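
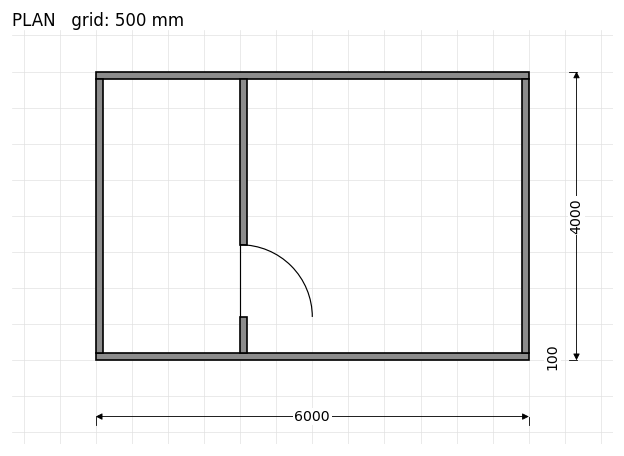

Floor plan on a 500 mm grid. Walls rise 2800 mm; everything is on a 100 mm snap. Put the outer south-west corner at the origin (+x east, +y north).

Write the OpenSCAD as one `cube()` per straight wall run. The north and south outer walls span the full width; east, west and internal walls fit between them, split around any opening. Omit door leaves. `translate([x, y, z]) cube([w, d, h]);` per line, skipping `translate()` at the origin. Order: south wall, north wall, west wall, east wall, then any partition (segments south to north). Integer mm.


cube([6000, 100, 2800]);
translate([0, 3900, 0]) cube([6000, 100, 2800]);
translate([0, 100, 0]) cube([100, 3800, 2800]);
translate([5900, 100, 0]) cube([100, 3800, 2800]);
translate([2000, 100, 0]) cube([100, 500, 2800]);
translate([2000, 1600, 0]) cube([100, 2300, 2800]);


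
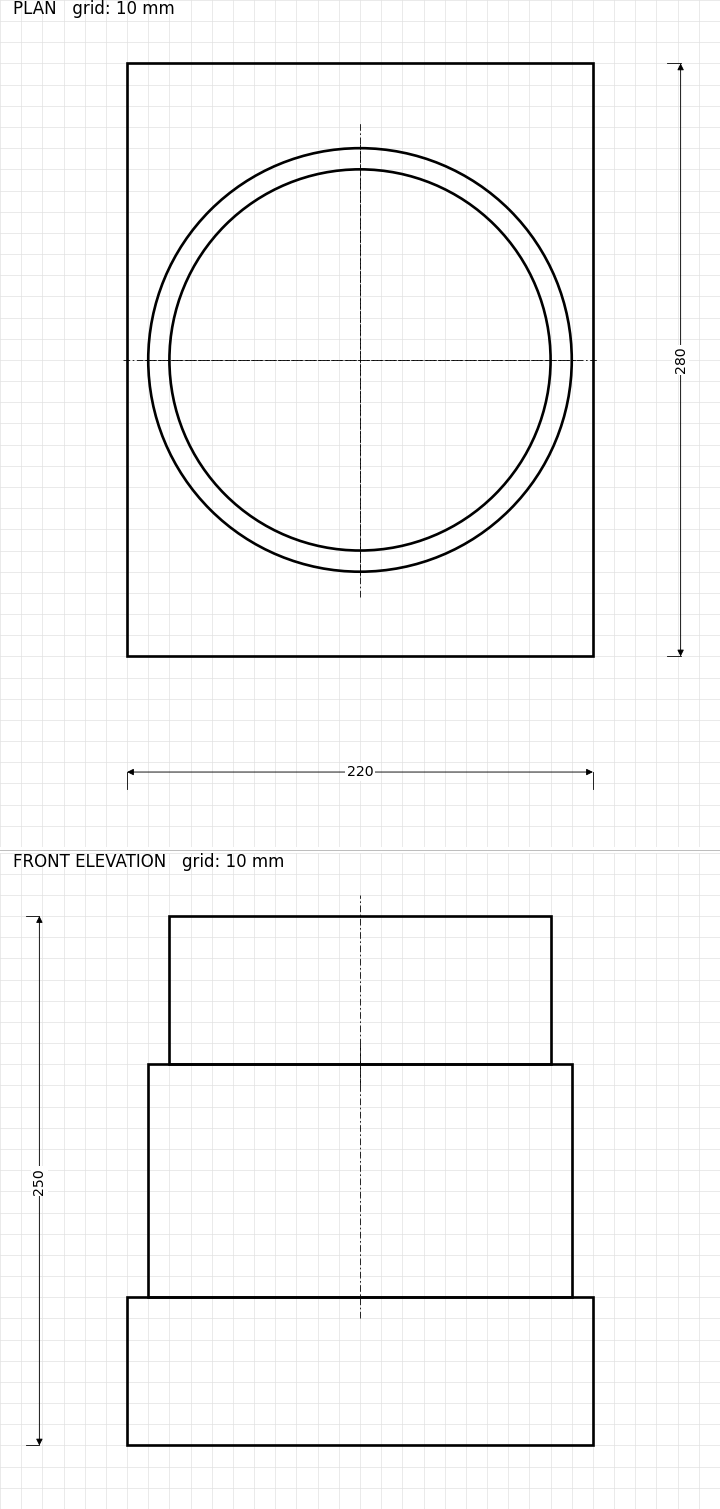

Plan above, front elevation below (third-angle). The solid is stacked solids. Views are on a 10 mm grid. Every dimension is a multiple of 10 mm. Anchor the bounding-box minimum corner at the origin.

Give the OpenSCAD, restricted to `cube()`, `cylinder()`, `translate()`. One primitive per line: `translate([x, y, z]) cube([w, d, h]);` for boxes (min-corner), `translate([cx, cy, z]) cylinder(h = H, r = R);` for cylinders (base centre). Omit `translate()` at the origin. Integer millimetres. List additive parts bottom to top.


cube([220, 280, 70]);
translate([110, 140, 70]) cylinder(h = 110, r = 100);
translate([110, 140, 180]) cylinder(h = 70, r = 90);


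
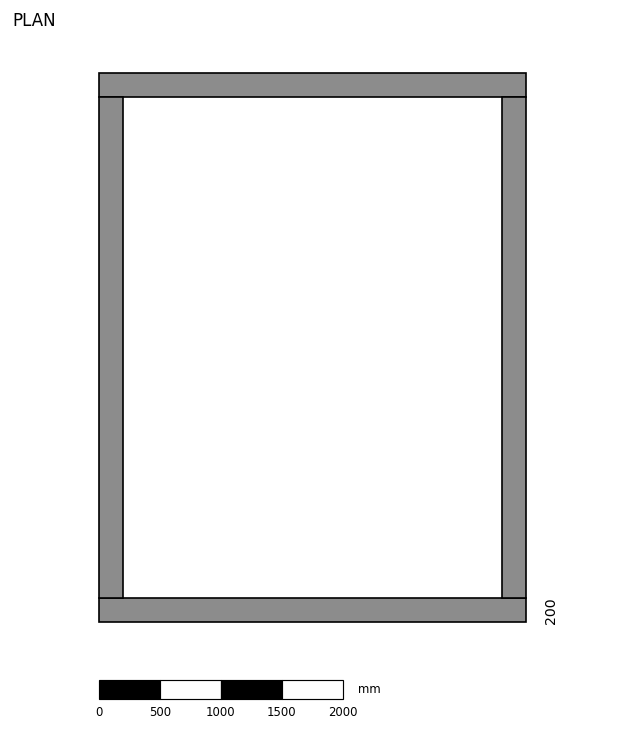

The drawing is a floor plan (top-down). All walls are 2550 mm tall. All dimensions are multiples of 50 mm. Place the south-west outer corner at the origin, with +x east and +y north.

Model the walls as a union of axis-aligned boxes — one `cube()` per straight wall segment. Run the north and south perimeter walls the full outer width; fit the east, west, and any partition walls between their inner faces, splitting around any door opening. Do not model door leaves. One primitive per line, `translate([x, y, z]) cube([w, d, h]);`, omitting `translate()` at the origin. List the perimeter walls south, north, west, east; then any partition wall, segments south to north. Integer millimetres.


cube([3500, 200, 2550]);
translate([0, 4300, 0]) cube([3500, 200, 2550]);
translate([0, 200, 0]) cube([200, 4100, 2550]);
translate([3300, 200, 0]) cube([200, 4100, 2550]);


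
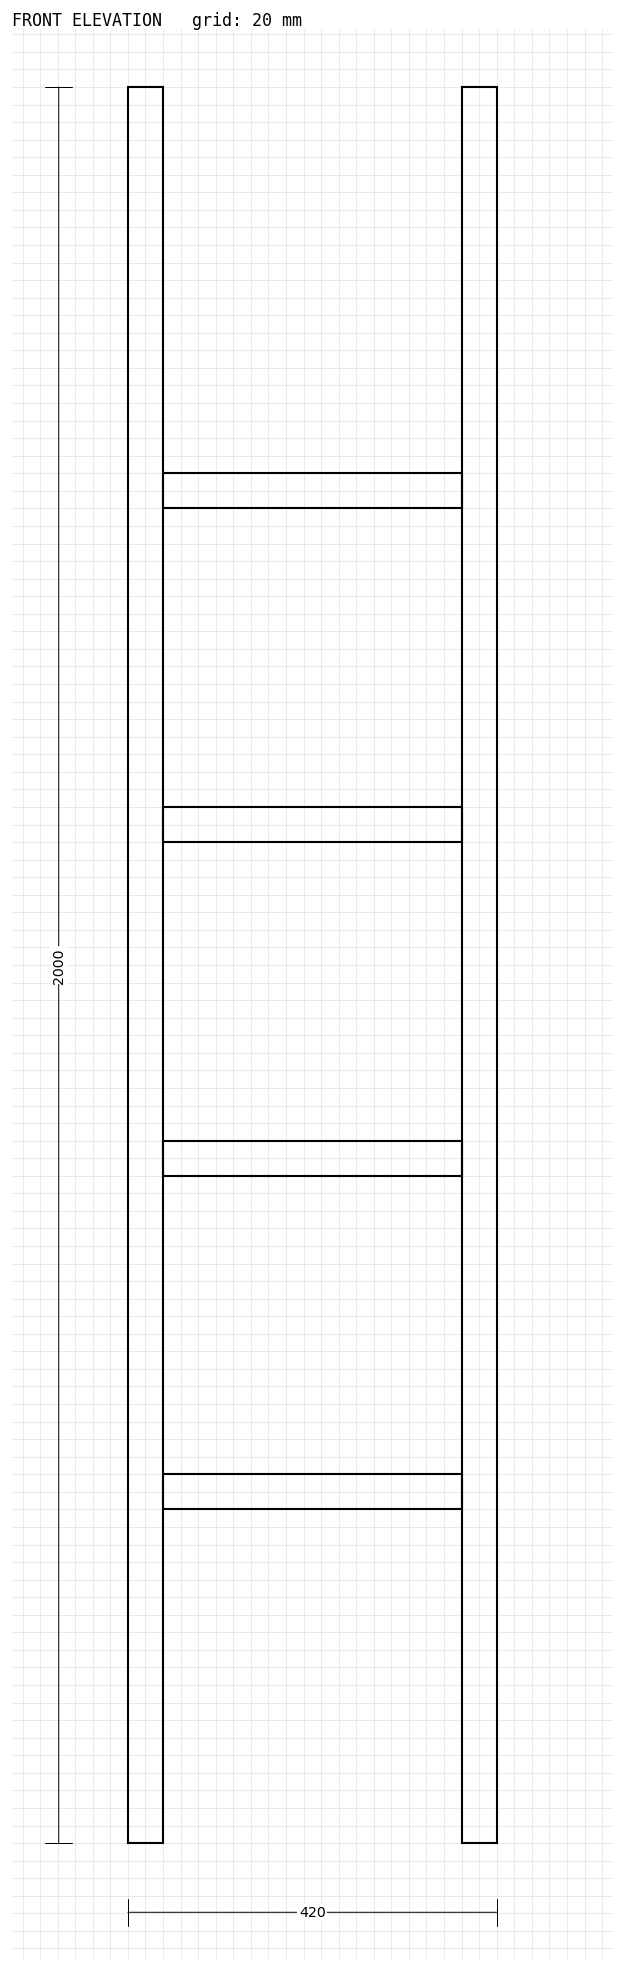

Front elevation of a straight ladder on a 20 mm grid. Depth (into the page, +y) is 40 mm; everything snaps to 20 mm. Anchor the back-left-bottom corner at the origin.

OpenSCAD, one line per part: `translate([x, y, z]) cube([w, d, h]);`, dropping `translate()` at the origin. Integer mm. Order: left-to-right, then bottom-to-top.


cube([40, 40, 2000]);
translate([40, 0, 380]) cube([340, 40, 40]);
translate([40, 0, 760]) cube([340, 40, 40]);
translate([40, 0, 1140]) cube([340, 40, 40]);
translate([40, 0, 1520]) cube([340, 40, 40]);
translate([380, 0, 0]) cube([40, 40, 2000]);


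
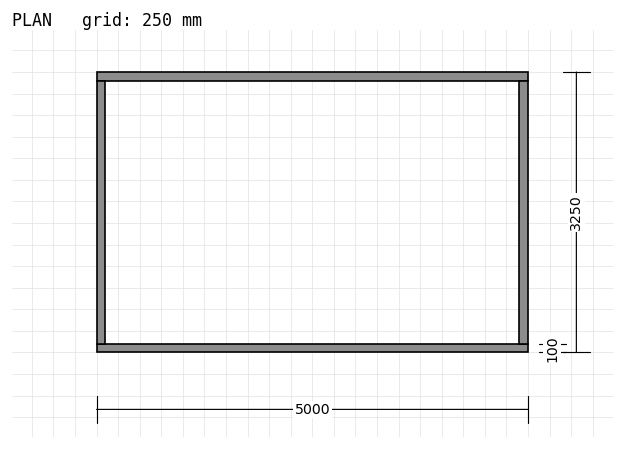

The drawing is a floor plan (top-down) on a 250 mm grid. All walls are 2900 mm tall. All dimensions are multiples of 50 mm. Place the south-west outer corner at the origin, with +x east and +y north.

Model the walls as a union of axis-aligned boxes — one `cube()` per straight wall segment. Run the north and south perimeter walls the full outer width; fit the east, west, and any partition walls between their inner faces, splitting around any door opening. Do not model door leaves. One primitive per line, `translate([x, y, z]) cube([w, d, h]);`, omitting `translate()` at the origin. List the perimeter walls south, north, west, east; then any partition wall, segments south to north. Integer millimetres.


cube([5000, 100, 2900]);
translate([0, 3150, 0]) cube([5000, 100, 2900]);
translate([0, 100, 0]) cube([100, 3050, 2900]);
translate([4900, 100, 0]) cube([100, 3050, 2900]);


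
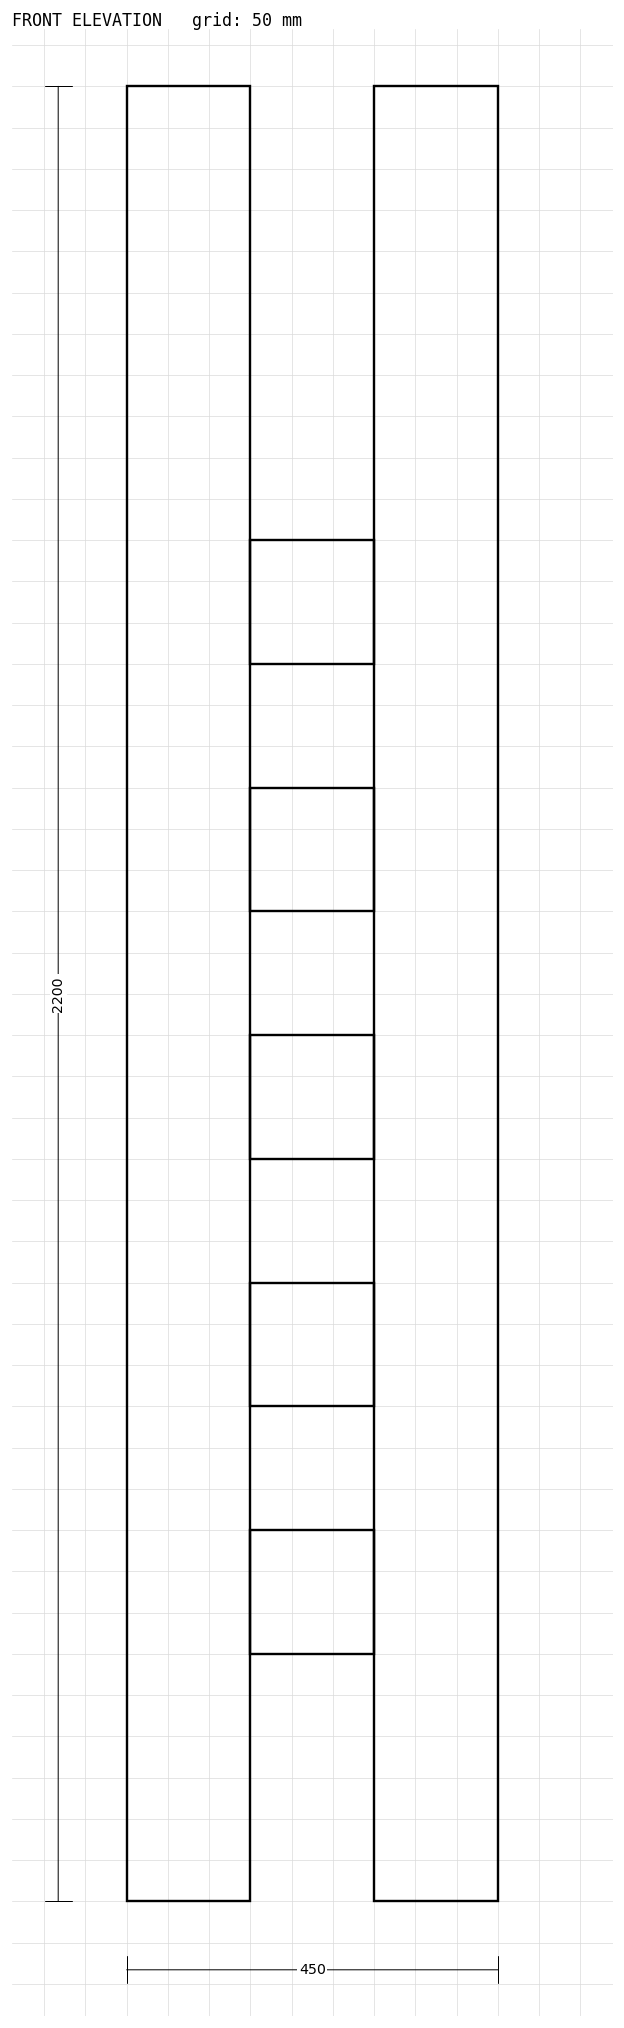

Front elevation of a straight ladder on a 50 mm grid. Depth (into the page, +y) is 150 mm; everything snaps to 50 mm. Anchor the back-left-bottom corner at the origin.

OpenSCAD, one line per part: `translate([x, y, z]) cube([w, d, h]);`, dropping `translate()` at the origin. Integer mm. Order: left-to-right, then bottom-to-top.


cube([150, 150, 2200]);
translate([150, 0, 300]) cube([150, 150, 150]);
translate([150, 0, 600]) cube([150, 150, 150]);
translate([150, 0, 900]) cube([150, 150, 150]);
translate([150, 0, 1200]) cube([150, 150, 150]);
translate([150, 0, 1500]) cube([150, 150, 150]);
translate([300, 0, 0]) cube([150, 150, 2200]);


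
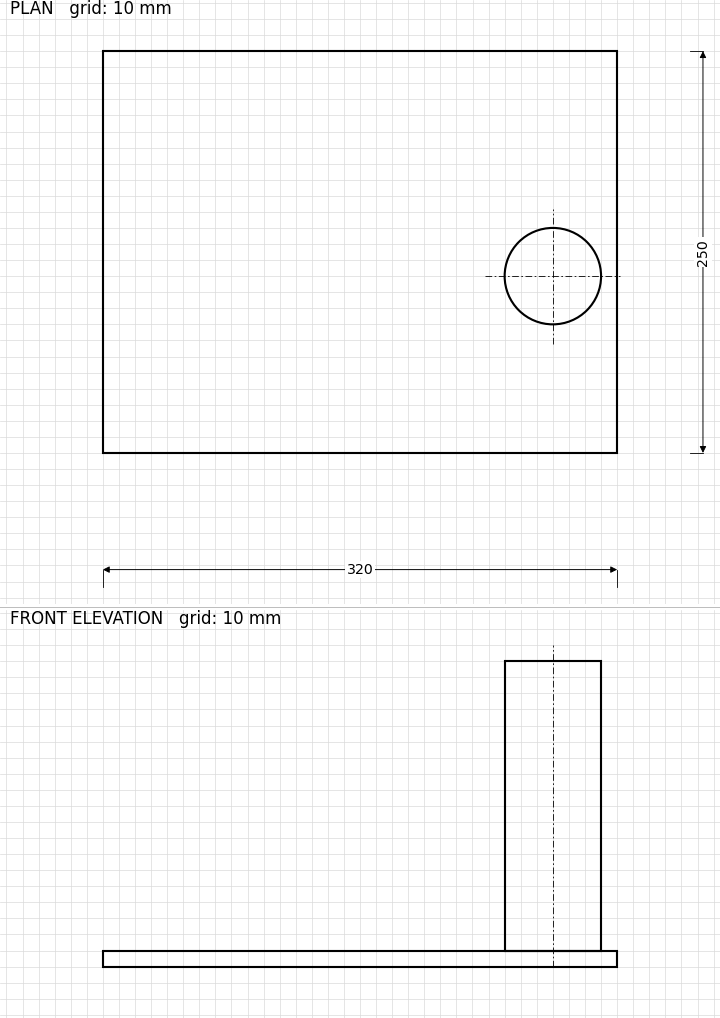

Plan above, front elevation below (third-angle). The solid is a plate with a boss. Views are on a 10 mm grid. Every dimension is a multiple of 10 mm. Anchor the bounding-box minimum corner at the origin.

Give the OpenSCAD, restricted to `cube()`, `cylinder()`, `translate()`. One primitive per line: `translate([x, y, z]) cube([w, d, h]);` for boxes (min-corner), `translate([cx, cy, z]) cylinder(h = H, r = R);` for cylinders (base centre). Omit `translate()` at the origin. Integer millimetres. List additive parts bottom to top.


cube([320, 250, 10]);
translate([280, 110, 10]) cylinder(h = 180, r = 30);


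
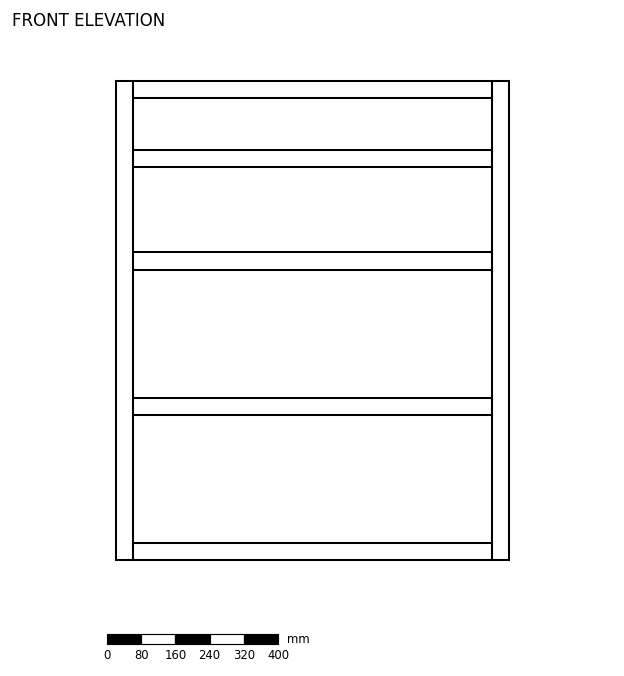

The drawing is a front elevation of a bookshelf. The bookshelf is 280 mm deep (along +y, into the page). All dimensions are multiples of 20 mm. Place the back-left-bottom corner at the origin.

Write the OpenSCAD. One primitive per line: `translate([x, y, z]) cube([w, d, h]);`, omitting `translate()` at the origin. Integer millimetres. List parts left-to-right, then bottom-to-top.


cube([40, 280, 1120]);
translate([40, 0, 0]) cube([840, 280, 40]);
translate([40, 0, 340]) cube([840, 280, 40]);
translate([40, 0, 680]) cube([840, 280, 40]);
translate([40, 0, 920]) cube([840, 280, 40]);
translate([40, 0, 1080]) cube([840, 280, 40]);
translate([880, 0, 0]) cube([40, 280, 1120]);


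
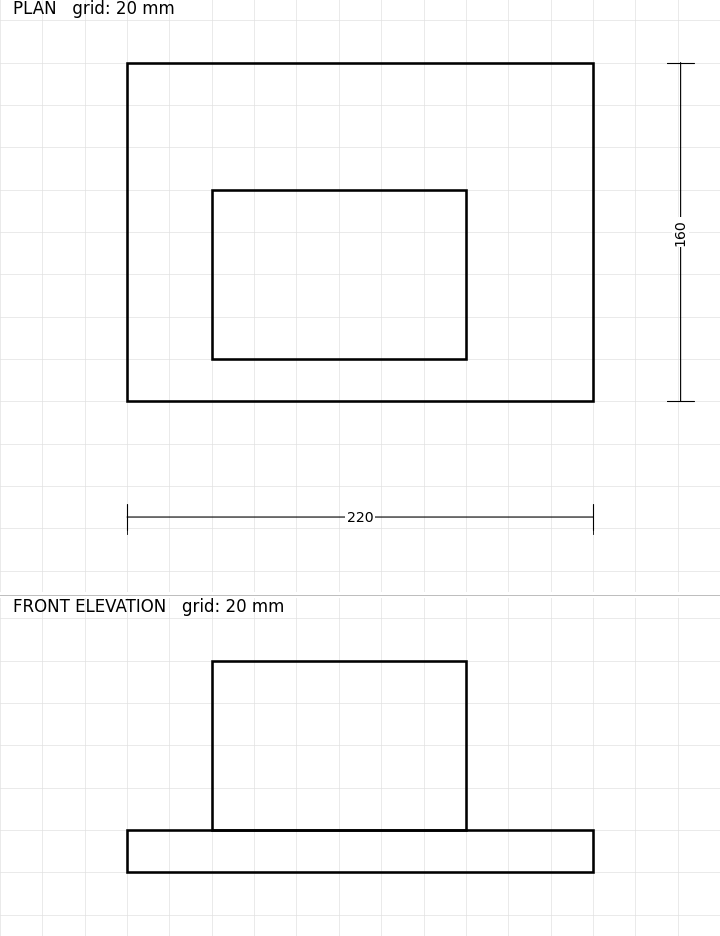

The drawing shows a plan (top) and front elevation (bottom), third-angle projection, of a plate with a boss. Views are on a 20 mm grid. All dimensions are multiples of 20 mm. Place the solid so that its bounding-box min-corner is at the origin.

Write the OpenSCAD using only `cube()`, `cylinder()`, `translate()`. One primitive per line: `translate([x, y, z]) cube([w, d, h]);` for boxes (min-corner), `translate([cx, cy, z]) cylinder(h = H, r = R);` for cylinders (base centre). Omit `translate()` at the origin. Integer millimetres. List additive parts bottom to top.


cube([220, 160, 20]);
translate([40, 20, 20]) cube([120, 80, 80]);


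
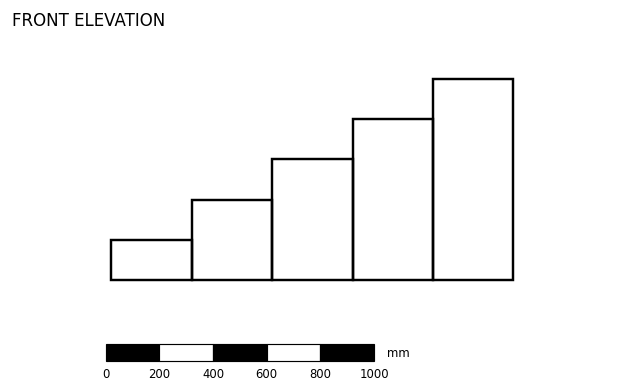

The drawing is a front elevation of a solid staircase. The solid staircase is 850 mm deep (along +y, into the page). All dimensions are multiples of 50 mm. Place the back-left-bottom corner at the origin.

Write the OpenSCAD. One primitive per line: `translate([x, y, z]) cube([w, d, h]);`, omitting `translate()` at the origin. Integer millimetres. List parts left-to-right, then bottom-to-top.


cube([300, 850, 150]);
translate([300, 0, 0]) cube([300, 850, 300]);
translate([600, 0, 0]) cube([300, 850, 450]);
translate([900, 0, 0]) cube([300, 850, 600]);
translate([1200, 0, 0]) cube([300, 850, 750]);


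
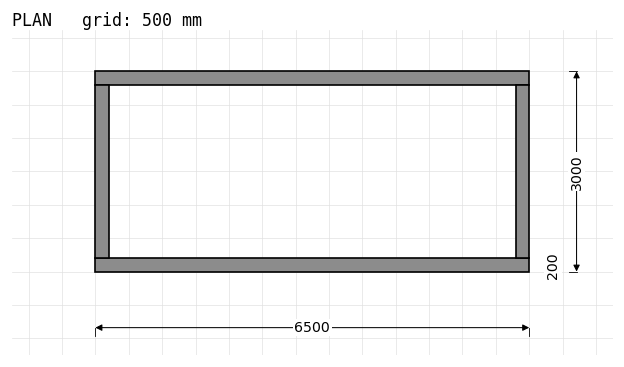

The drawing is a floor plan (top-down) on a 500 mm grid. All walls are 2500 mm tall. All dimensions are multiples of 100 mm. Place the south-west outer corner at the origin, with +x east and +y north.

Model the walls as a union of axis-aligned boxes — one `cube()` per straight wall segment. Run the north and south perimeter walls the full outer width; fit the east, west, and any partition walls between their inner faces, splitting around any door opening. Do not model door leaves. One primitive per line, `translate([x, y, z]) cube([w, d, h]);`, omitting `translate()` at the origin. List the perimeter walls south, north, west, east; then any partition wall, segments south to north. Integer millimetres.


cube([6500, 200, 2500]);
translate([0, 2800, 0]) cube([6500, 200, 2500]);
translate([0, 200, 0]) cube([200, 2600, 2500]);
translate([6300, 200, 0]) cube([200, 2600, 2500]);


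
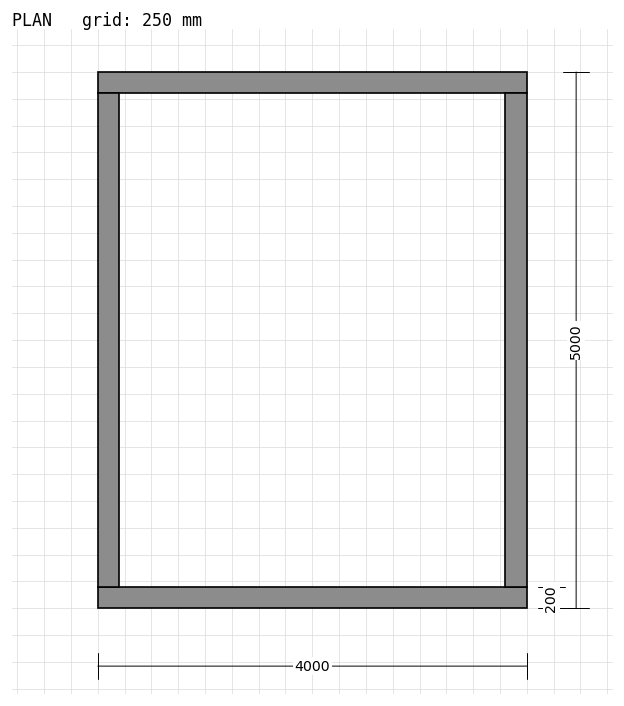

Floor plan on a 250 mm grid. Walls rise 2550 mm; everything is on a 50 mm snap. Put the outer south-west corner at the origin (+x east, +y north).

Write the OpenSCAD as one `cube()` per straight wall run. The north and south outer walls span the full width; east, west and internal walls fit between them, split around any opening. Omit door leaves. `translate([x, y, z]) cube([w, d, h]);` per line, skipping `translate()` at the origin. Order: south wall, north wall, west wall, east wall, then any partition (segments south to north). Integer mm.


cube([4000, 200, 2550]);
translate([0, 4800, 0]) cube([4000, 200, 2550]);
translate([0, 200, 0]) cube([200, 4600, 2550]);
translate([3800, 200, 0]) cube([200, 4600, 2550]);


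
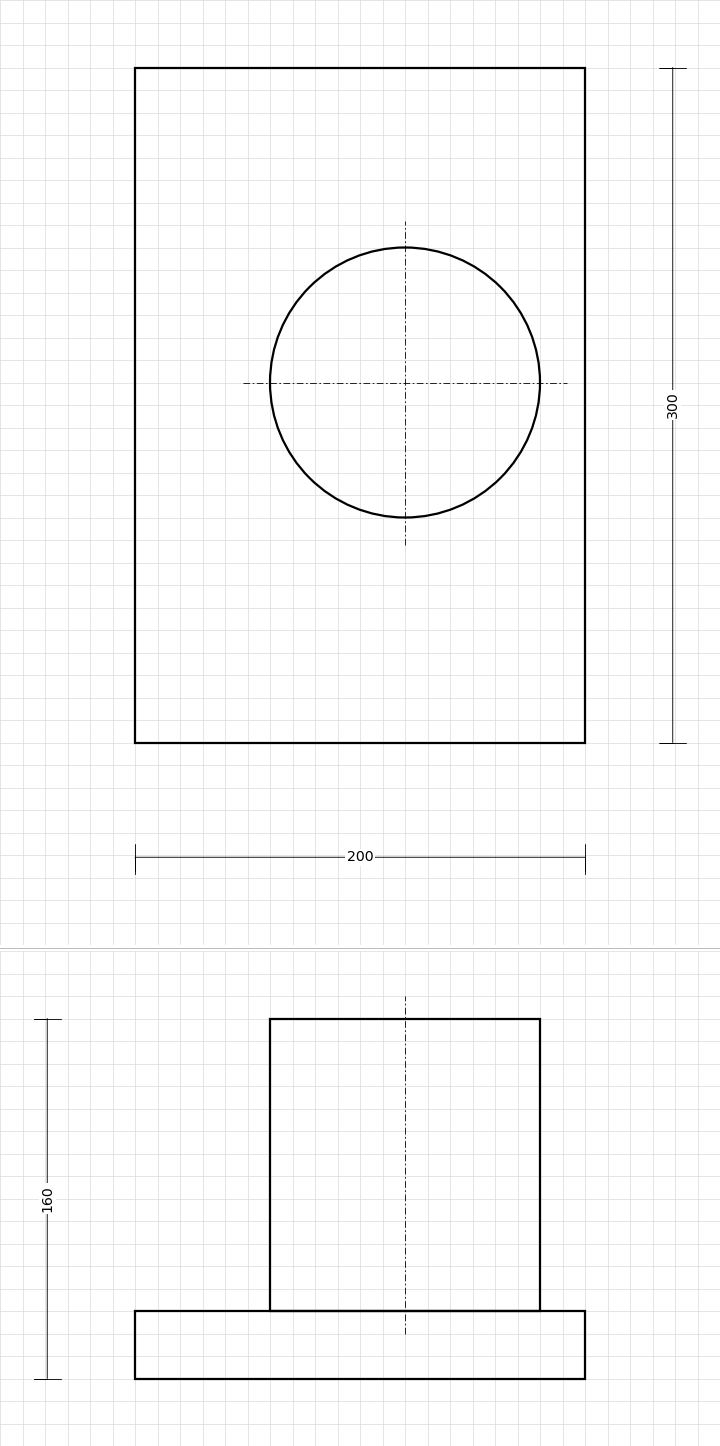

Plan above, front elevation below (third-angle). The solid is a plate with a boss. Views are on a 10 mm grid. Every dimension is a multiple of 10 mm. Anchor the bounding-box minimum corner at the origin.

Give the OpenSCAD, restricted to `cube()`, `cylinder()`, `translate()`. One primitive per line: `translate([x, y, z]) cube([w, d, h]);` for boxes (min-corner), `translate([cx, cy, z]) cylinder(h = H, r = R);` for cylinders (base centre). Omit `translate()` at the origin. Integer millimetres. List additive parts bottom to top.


cube([200, 300, 30]);
translate([120, 160, 30]) cylinder(h = 130, r = 60);


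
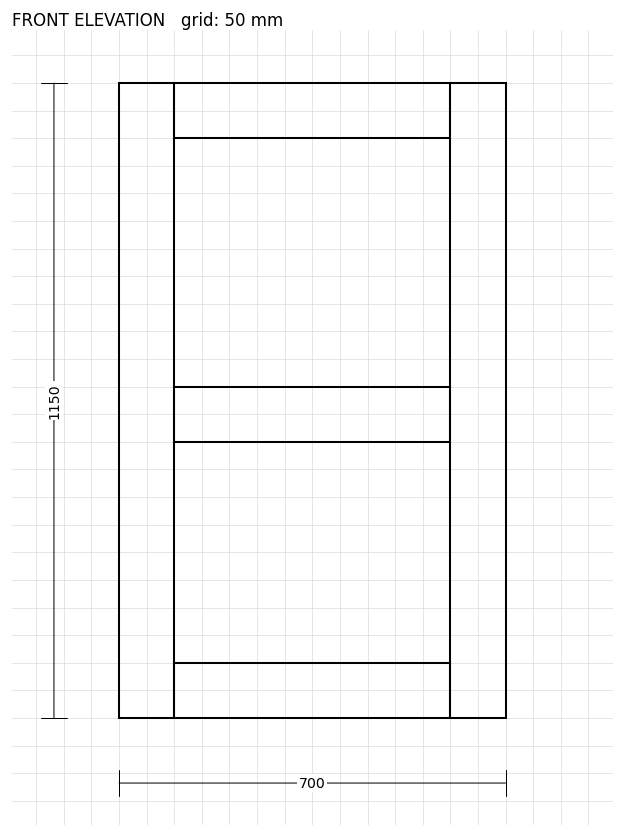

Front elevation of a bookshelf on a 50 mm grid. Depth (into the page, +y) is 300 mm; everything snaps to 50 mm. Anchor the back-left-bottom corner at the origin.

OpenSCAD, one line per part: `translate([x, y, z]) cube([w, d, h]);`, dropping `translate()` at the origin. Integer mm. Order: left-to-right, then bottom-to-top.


cube([100, 300, 1150]);
translate([100, 0, 0]) cube([500, 300, 100]);
translate([100, 0, 500]) cube([500, 300, 100]);
translate([100, 0, 1050]) cube([500, 300, 100]);
translate([600, 0, 0]) cube([100, 300, 1150]);


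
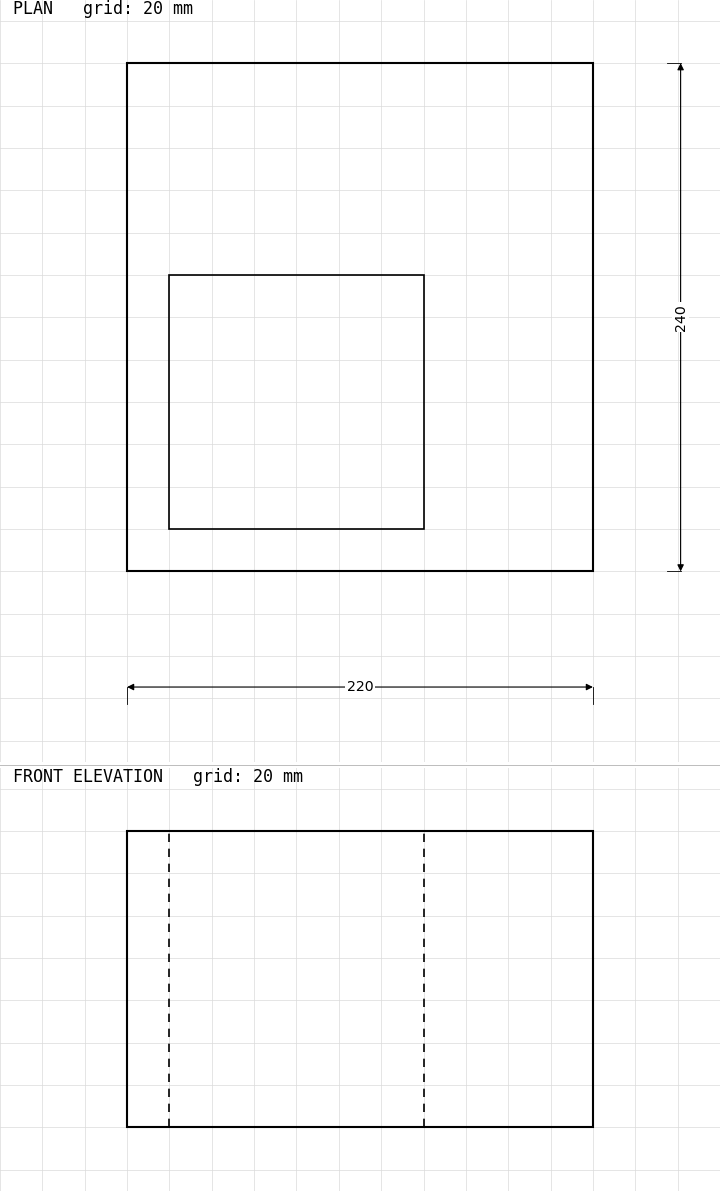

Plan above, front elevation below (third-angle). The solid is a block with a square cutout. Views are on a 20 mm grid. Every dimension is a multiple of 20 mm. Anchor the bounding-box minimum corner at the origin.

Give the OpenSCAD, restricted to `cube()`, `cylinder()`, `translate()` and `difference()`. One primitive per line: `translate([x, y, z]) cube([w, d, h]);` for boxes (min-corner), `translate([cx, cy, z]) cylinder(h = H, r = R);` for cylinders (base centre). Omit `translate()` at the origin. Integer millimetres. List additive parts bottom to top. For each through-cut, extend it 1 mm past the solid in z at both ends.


difference() {
  cube([220, 240, 140]);
  translate([20, 20, -1]) cube([120, 120, 142]);
}


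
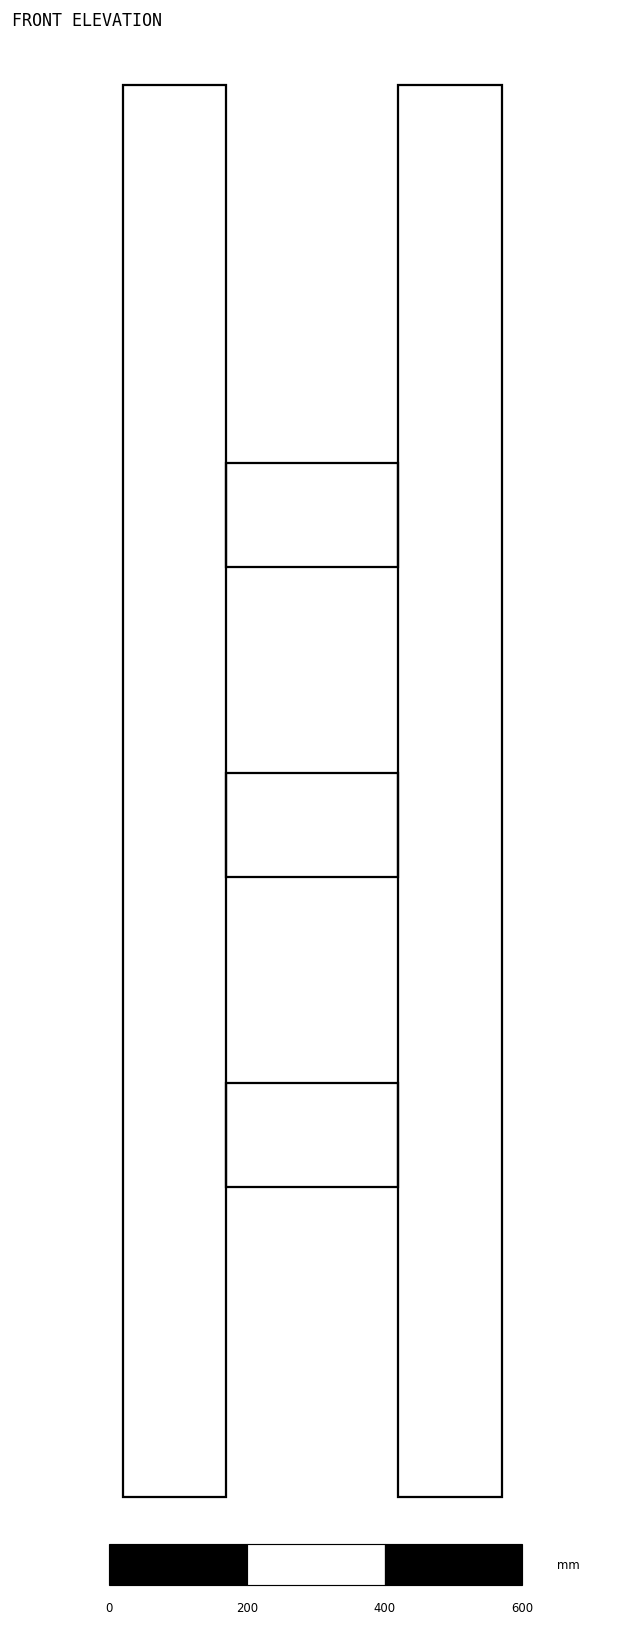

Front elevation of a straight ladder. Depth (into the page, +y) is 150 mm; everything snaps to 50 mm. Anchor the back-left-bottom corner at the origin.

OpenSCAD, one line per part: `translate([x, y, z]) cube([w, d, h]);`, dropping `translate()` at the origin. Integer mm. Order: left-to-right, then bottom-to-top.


cube([150, 150, 2050]);
translate([150, 0, 450]) cube([250, 150, 150]);
translate([150, 0, 900]) cube([250, 150, 150]);
translate([150, 0, 1350]) cube([250, 150, 150]);
translate([400, 0, 0]) cube([150, 150, 2050]);


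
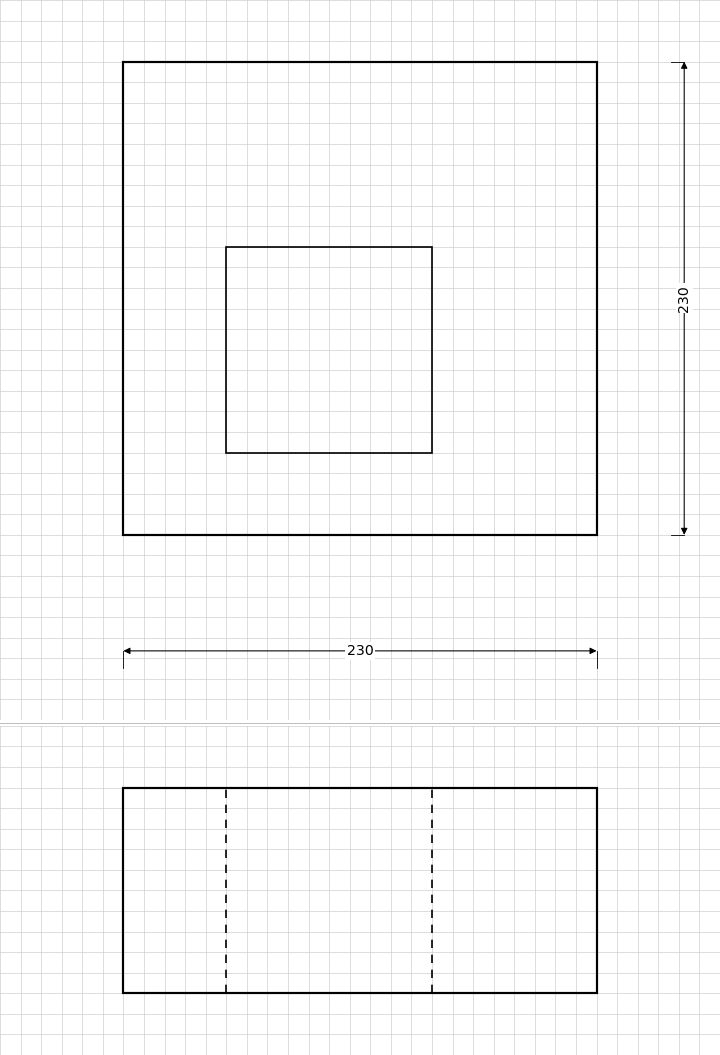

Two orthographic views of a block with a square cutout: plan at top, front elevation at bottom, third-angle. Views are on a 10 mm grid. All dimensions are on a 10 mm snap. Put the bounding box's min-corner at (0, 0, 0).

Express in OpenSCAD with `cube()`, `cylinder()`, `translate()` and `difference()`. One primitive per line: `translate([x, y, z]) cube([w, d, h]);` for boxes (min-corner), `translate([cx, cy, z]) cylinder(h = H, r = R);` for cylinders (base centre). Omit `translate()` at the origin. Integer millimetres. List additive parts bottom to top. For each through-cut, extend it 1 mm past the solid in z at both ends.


difference() {
  cube([230, 230, 100]);
  translate([50, 40, -1]) cube([100, 100, 102]);
}


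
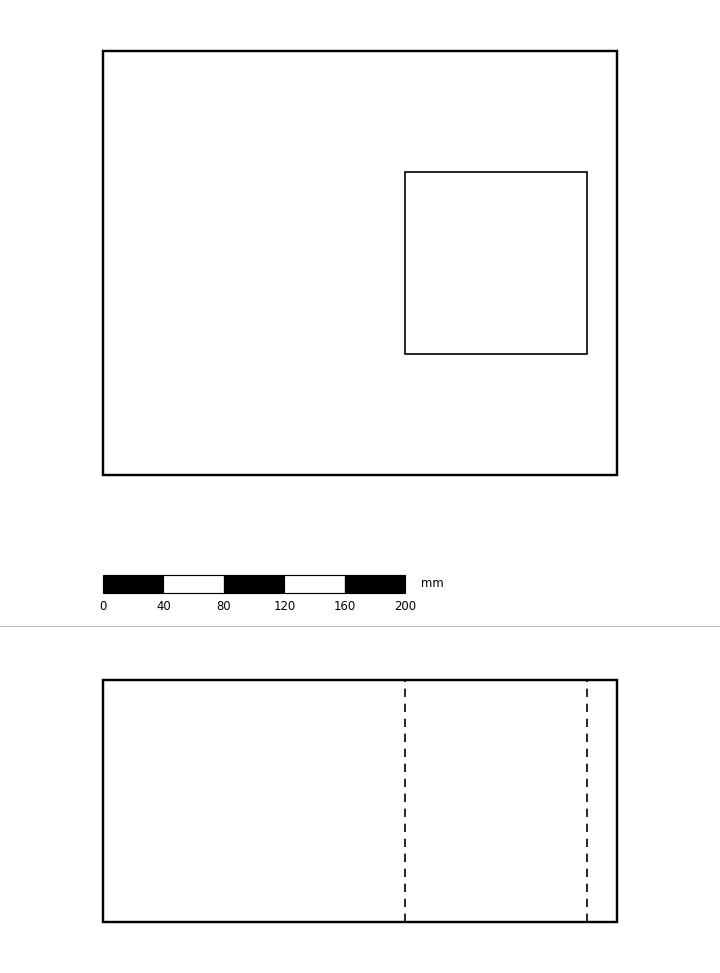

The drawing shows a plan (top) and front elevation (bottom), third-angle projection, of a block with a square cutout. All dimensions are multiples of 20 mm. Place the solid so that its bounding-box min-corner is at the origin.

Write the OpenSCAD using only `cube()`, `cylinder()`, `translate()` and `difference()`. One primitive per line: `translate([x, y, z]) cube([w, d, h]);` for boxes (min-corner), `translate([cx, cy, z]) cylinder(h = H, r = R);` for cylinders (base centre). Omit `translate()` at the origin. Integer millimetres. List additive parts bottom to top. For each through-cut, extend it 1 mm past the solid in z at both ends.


difference() {
  cube([340, 280, 160]);
  translate([200, 80, -1]) cube([120, 120, 162]);
}


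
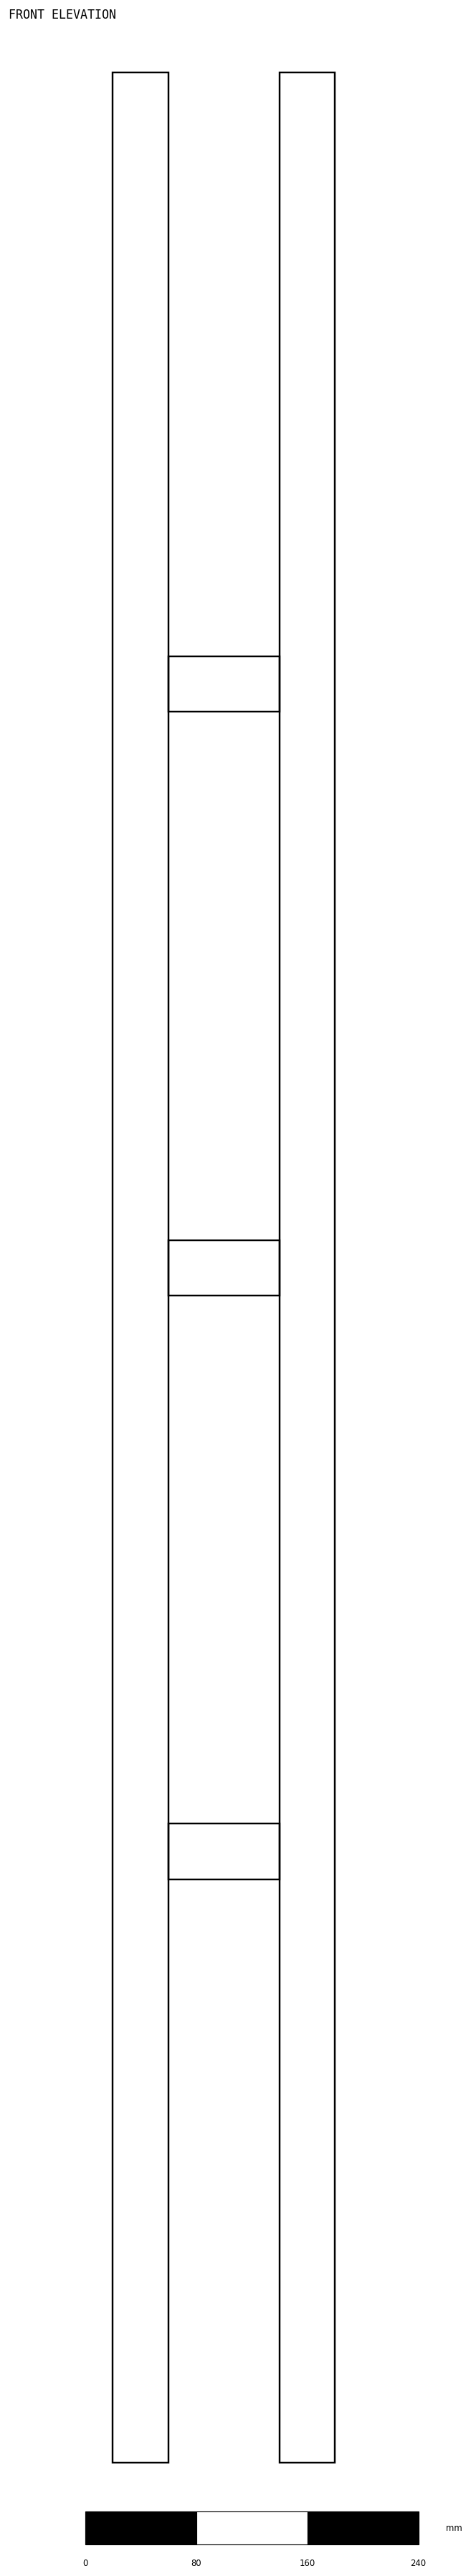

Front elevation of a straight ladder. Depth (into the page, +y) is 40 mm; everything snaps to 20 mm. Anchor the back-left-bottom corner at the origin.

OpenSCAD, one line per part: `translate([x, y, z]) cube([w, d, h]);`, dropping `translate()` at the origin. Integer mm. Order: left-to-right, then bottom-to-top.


cube([40, 40, 1720]);
translate([40, 0, 420]) cube([80, 40, 40]);
translate([40, 0, 840]) cube([80, 40, 40]);
translate([40, 0, 1260]) cube([80, 40, 40]);
translate([120, 0, 0]) cube([40, 40, 1720]);


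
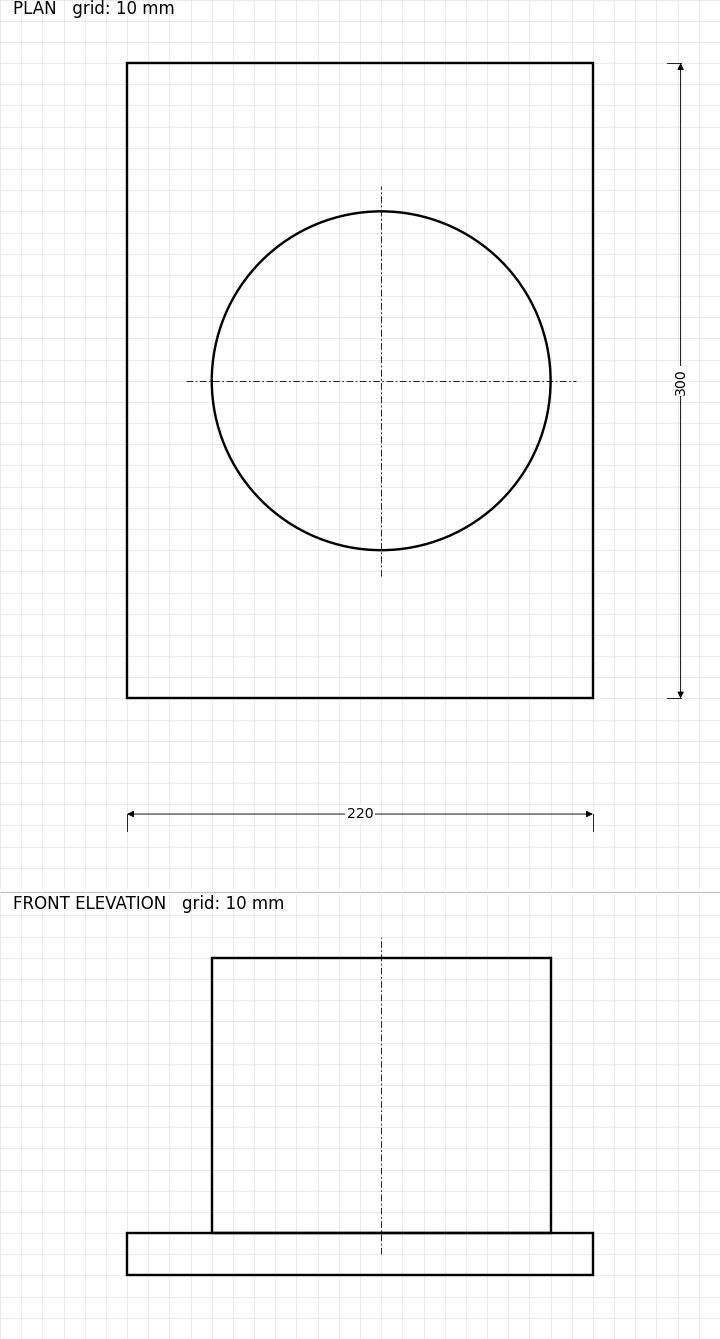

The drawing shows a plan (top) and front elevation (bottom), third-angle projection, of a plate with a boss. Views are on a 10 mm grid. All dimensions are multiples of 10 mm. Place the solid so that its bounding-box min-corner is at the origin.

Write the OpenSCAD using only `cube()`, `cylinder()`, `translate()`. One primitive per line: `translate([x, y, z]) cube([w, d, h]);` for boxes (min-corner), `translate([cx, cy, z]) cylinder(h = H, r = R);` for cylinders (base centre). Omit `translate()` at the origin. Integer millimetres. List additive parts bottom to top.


cube([220, 300, 20]);
translate([120, 150, 20]) cylinder(h = 130, r = 80);


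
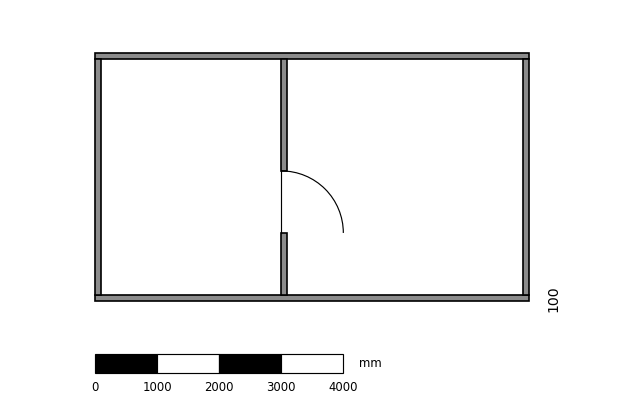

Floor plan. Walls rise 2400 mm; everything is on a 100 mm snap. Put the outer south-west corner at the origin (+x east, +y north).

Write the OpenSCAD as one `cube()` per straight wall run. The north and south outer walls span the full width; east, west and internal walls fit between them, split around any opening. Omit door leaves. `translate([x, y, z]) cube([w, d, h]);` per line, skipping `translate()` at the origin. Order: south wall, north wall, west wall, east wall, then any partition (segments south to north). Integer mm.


cube([7000, 100, 2400]);
translate([0, 3900, 0]) cube([7000, 100, 2400]);
translate([0, 100, 0]) cube([100, 3800, 2400]);
translate([6900, 100, 0]) cube([100, 3800, 2400]);
translate([3000, 100, 0]) cube([100, 1000, 2400]);
translate([3000, 2100, 0]) cube([100, 1800, 2400]);


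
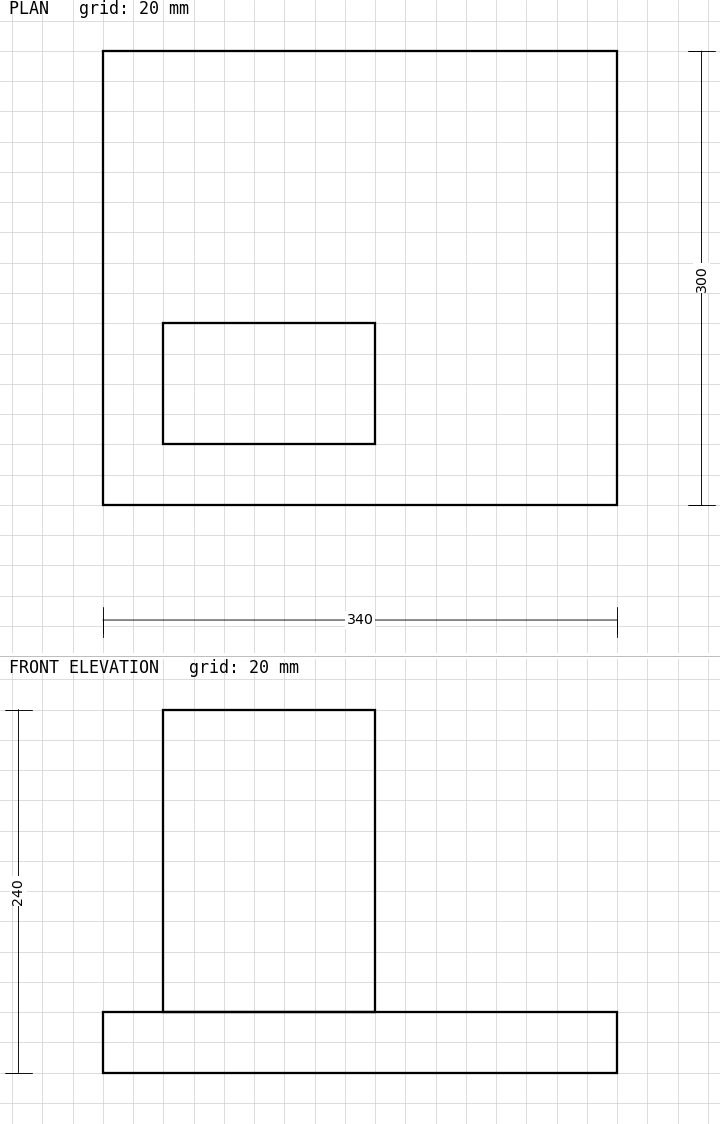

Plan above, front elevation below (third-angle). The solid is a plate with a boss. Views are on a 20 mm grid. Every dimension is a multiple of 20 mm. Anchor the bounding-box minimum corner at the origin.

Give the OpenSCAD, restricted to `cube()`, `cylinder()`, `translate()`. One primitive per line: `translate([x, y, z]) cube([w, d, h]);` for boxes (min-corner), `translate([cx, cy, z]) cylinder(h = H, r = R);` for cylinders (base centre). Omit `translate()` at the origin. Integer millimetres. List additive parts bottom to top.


cube([340, 300, 40]);
translate([40, 40, 40]) cube([140, 80, 200]);


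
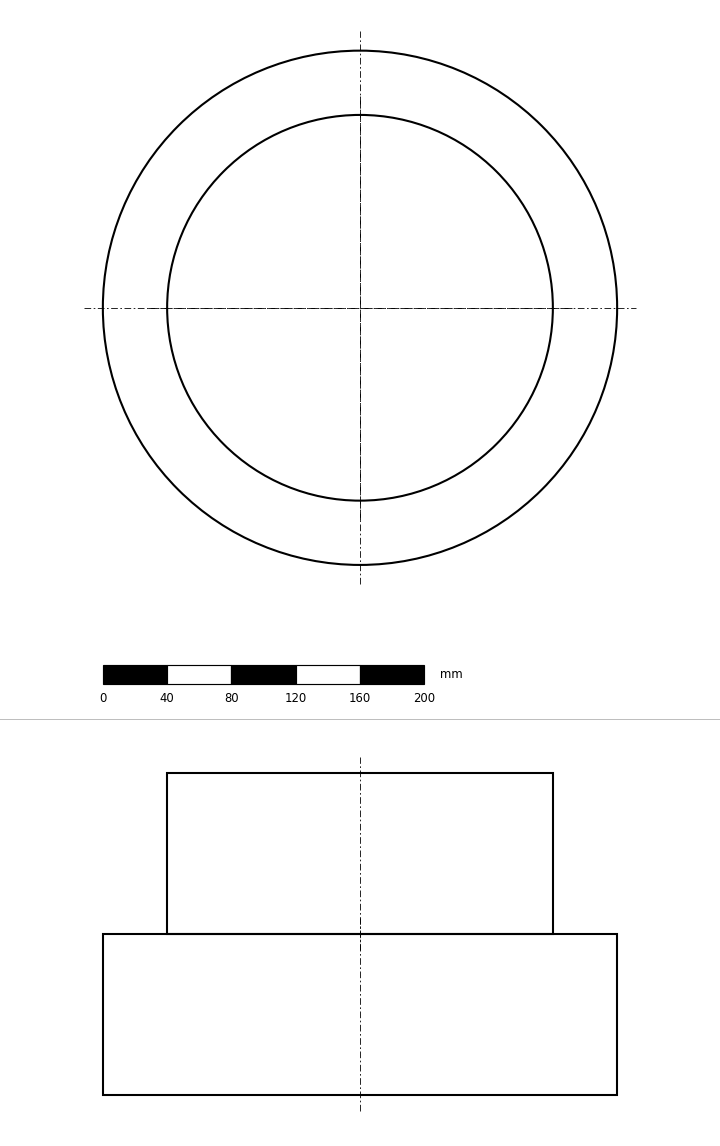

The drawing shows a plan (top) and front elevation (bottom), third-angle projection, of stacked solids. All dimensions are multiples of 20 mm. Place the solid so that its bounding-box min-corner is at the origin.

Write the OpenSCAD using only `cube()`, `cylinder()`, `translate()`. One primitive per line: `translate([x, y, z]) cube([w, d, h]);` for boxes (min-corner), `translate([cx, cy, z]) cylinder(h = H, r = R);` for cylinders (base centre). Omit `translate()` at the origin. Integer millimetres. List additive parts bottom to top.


translate([160, 160, 0]) cylinder(h = 100, r = 160);
translate([160, 160, 100]) cylinder(h = 100, r = 120);


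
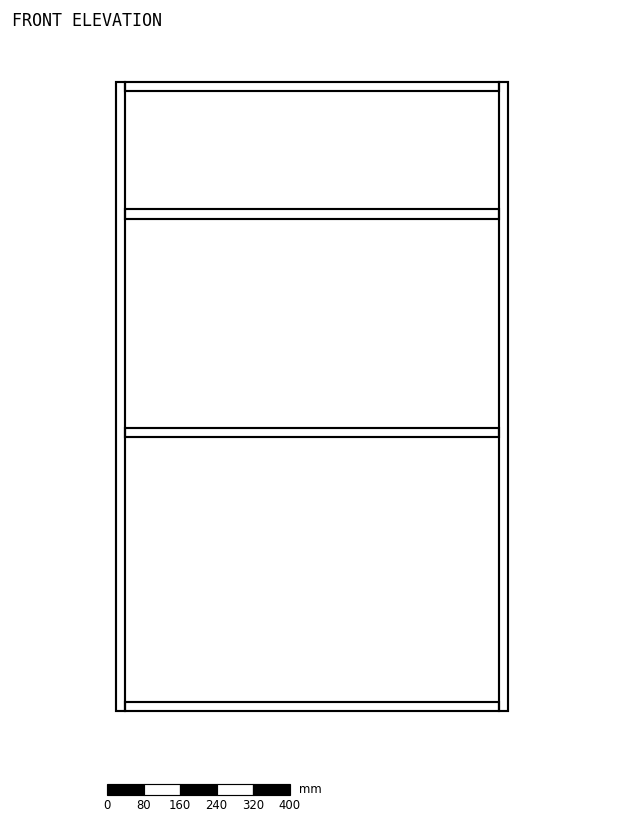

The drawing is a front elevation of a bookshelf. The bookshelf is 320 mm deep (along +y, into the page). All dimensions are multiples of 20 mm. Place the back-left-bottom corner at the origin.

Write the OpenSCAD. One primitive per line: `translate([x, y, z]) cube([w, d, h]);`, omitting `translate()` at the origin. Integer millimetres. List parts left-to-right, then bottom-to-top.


cube([20, 320, 1380]);
translate([20, 0, 0]) cube([820, 320, 20]);
translate([20, 0, 600]) cube([820, 320, 20]);
translate([20, 0, 1080]) cube([820, 320, 20]);
translate([20, 0, 1360]) cube([820, 320, 20]);
translate([840, 0, 0]) cube([20, 320, 1380]);


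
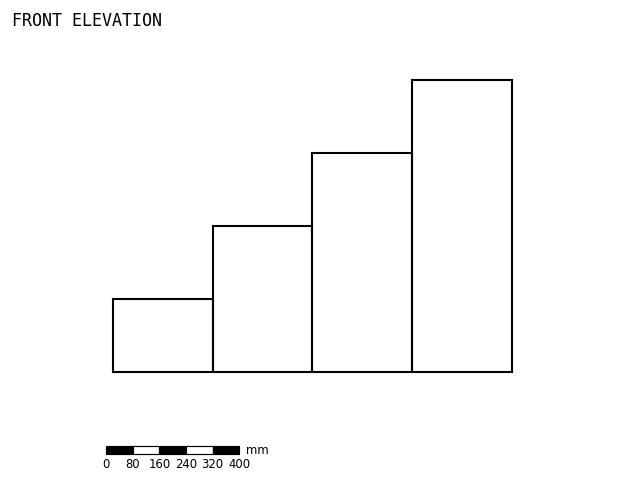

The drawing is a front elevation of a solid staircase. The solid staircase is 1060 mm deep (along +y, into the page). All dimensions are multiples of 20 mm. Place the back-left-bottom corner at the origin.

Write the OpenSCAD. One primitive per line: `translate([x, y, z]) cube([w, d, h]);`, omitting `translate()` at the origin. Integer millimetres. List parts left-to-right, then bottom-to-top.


cube([300, 1060, 220]);
translate([300, 0, 0]) cube([300, 1060, 440]);
translate([600, 0, 0]) cube([300, 1060, 660]);
translate([900, 0, 0]) cube([300, 1060, 880]);


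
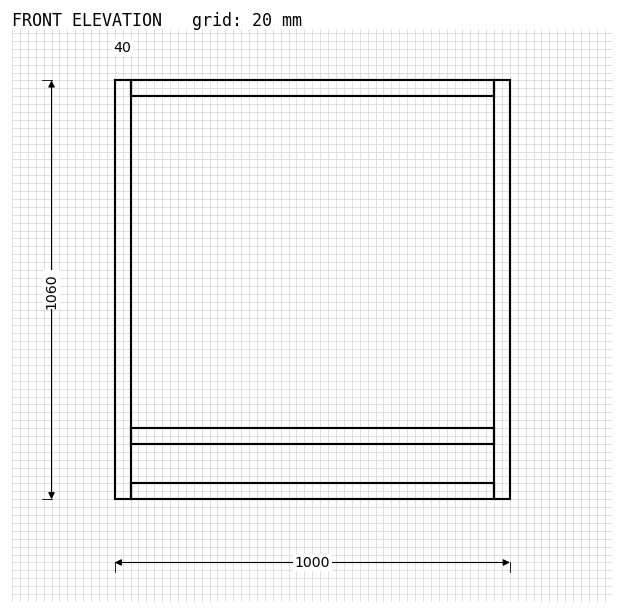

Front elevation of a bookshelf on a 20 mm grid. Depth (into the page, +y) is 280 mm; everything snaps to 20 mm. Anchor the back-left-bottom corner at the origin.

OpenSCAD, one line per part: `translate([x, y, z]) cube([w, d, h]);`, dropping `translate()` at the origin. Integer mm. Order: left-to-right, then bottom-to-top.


cube([40, 280, 1060]);
translate([40, 0, 0]) cube([920, 280, 40]);
translate([40, 0, 140]) cube([920, 280, 40]);
translate([40, 0, 1020]) cube([920, 280, 40]);
translate([960, 0, 0]) cube([40, 280, 1060]);


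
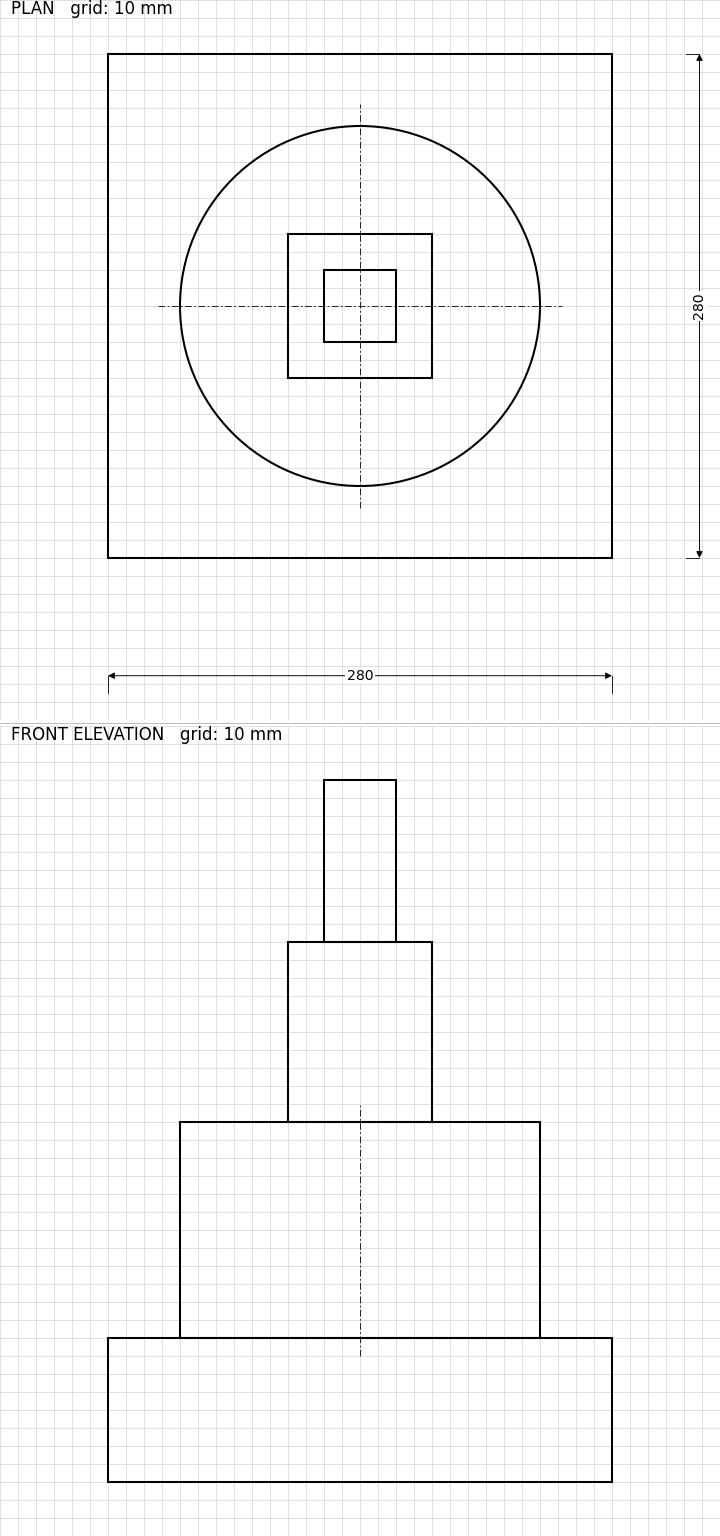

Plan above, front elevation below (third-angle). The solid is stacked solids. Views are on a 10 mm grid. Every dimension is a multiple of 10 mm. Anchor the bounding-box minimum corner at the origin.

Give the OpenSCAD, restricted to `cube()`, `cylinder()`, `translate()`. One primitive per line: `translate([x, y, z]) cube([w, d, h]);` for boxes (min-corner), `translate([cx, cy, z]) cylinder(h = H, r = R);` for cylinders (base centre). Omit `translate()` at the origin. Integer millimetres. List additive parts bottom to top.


cube([280, 280, 80]);
translate([140, 140, 80]) cylinder(h = 120, r = 100);
translate([100, 100, 200]) cube([80, 80, 100]);
translate([120, 120, 300]) cube([40, 40, 90]);


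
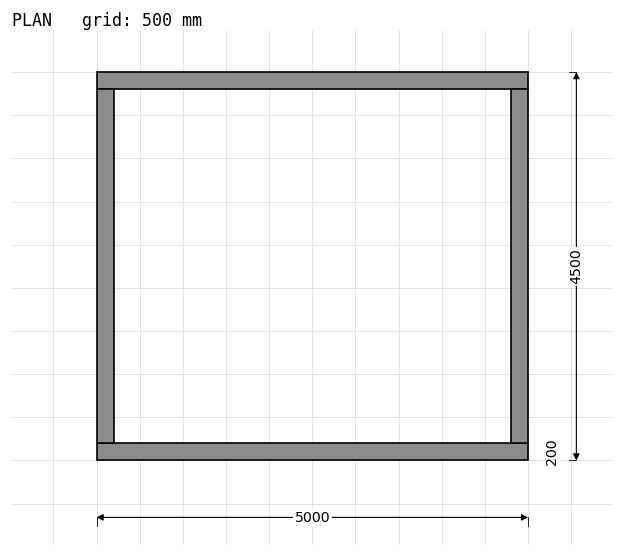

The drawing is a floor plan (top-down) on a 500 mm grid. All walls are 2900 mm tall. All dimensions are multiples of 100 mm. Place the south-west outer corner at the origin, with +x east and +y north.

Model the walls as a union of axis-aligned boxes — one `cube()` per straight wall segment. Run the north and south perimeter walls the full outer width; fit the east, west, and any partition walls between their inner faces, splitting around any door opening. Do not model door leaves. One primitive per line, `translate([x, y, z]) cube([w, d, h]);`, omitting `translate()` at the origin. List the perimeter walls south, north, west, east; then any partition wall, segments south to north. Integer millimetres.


cube([5000, 200, 2900]);
translate([0, 4300, 0]) cube([5000, 200, 2900]);
translate([0, 200, 0]) cube([200, 4100, 2900]);
translate([4800, 200, 0]) cube([200, 4100, 2900]);


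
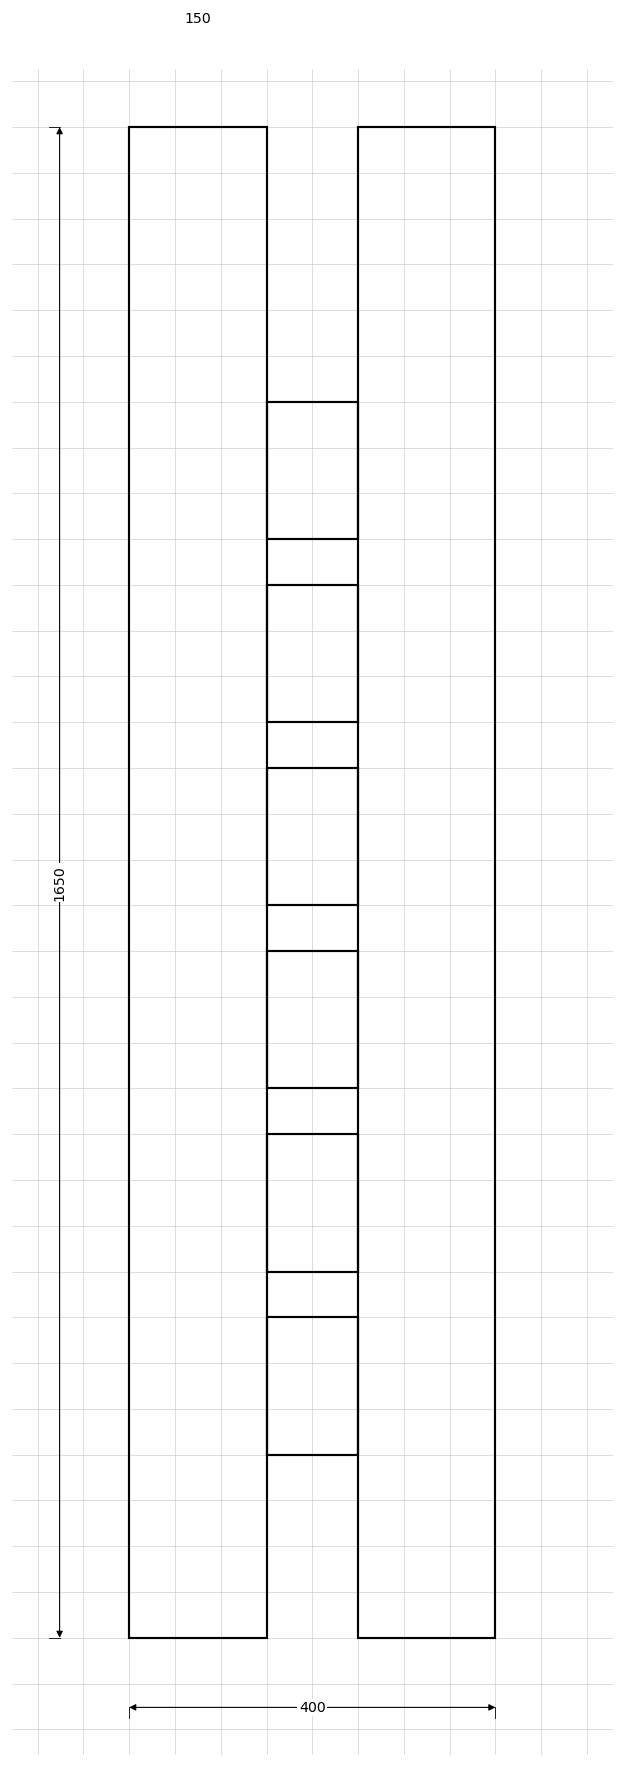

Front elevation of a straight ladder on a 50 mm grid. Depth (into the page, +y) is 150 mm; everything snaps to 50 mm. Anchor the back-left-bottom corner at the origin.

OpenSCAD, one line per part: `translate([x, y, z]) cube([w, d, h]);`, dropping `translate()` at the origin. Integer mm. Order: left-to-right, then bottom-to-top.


cube([150, 150, 1650]);
translate([150, 0, 200]) cube([100, 150, 150]);
translate([150, 0, 400]) cube([100, 150, 150]);
translate([150, 0, 600]) cube([100, 150, 150]);
translate([150, 0, 800]) cube([100, 150, 150]);
translate([150, 0, 1000]) cube([100, 150, 150]);
translate([150, 0, 1200]) cube([100, 150, 150]);
translate([250, 0, 0]) cube([150, 150, 1650]);


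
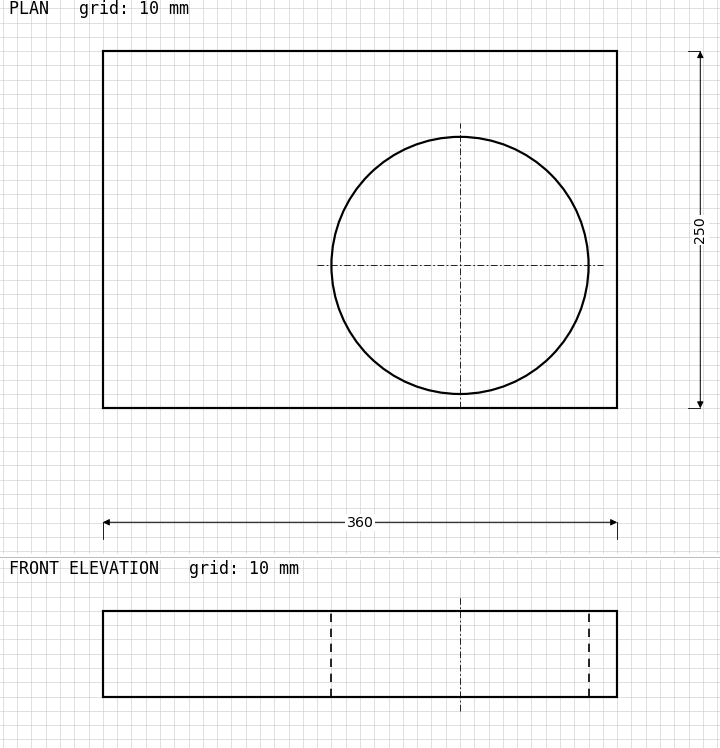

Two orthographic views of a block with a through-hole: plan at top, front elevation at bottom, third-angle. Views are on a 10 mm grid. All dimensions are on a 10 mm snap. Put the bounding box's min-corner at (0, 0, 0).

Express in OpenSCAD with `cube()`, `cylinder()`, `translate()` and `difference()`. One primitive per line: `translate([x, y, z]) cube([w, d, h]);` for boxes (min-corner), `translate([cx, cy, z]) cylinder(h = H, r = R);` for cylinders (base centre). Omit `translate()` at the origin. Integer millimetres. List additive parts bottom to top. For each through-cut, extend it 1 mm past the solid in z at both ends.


difference() {
  cube([360, 250, 60]);
  translate([250, 100, -1]) cylinder(h = 62, r = 90);
}


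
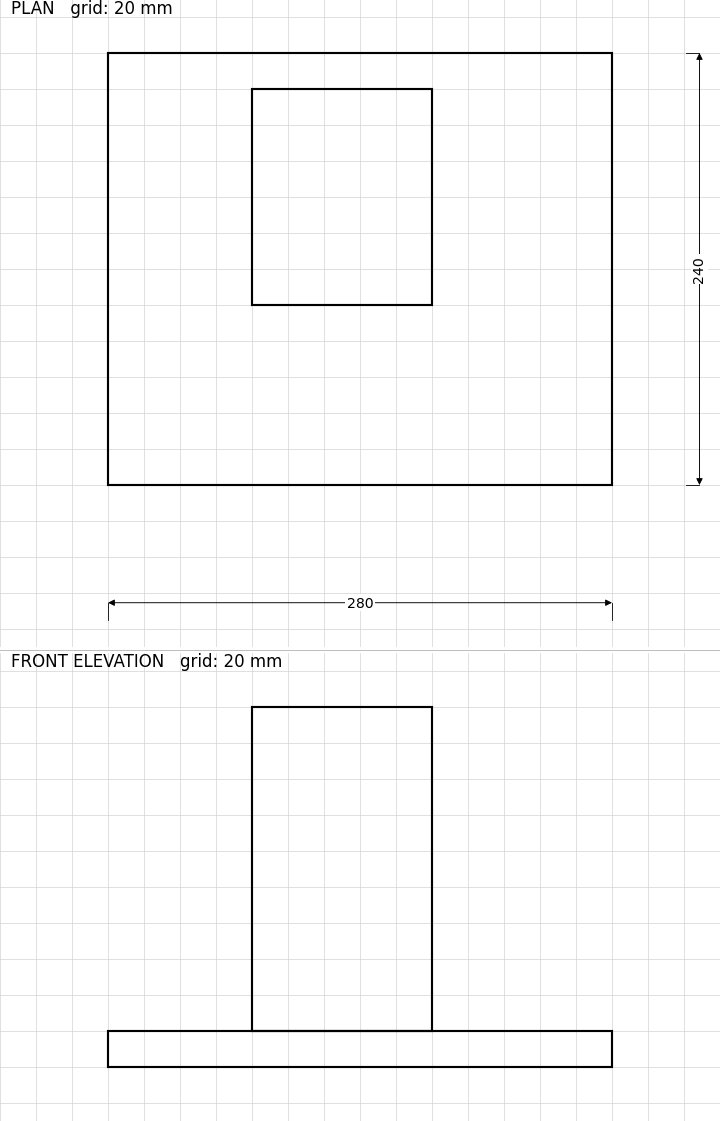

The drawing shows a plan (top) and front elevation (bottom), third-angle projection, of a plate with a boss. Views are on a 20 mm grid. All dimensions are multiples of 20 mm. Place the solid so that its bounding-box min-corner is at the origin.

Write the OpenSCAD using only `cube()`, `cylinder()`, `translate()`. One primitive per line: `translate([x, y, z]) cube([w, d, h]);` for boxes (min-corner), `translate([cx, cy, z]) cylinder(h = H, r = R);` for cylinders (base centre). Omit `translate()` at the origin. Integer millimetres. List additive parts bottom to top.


cube([280, 240, 20]);
translate([80, 100, 20]) cube([100, 120, 180]);


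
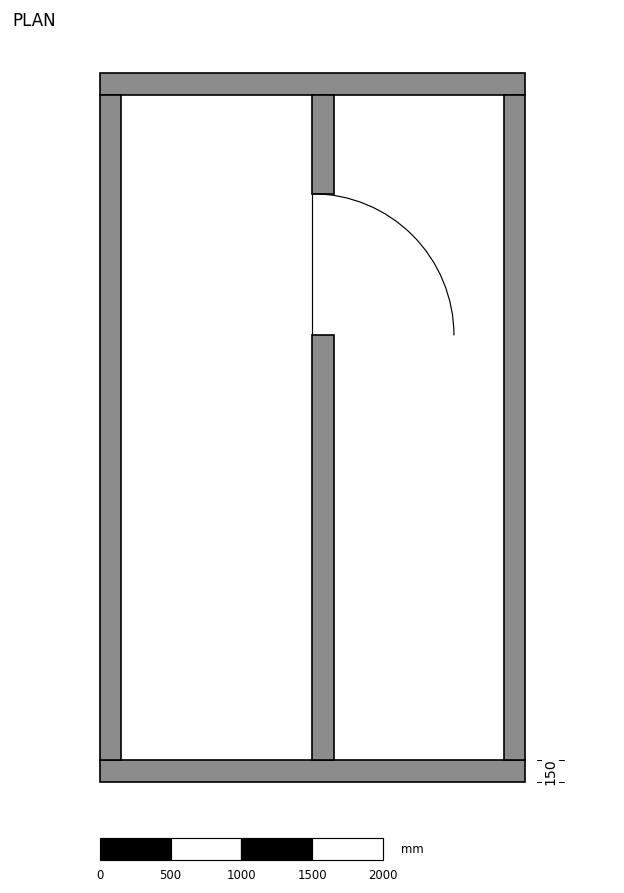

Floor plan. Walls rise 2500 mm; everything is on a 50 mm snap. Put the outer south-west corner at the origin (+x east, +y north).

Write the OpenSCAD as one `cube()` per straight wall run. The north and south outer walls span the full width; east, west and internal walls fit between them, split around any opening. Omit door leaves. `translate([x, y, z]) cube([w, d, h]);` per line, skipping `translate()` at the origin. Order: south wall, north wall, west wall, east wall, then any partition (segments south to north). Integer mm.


cube([3000, 150, 2500]);
translate([0, 4850, 0]) cube([3000, 150, 2500]);
translate([0, 150, 0]) cube([150, 4700, 2500]);
translate([2850, 150, 0]) cube([150, 4700, 2500]);
translate([1500, 150, 0]) cube([150, 3000, 2500]);
translate([1500, 4150, 0]) cube([150, 700, 2500]);


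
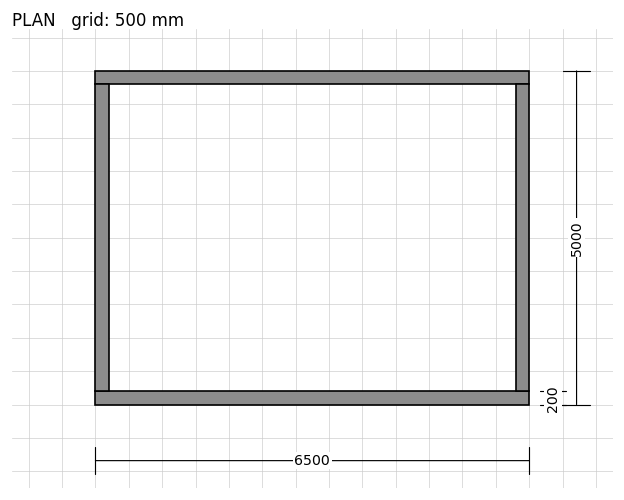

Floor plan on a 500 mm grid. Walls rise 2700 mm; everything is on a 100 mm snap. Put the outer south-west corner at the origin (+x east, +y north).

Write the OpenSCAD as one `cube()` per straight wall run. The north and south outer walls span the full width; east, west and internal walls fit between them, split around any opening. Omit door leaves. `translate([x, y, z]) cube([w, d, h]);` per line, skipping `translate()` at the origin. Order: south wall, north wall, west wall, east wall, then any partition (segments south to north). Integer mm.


cube([6500, 200, 2700]);
translate([0, 4800, 0]) cube([6500, 200, 2700]);
translate([0, 200, 0]) cube([200, 4600, 2700]);
translate([6300, 200, 0]) cube([200, 4600, 2700]);


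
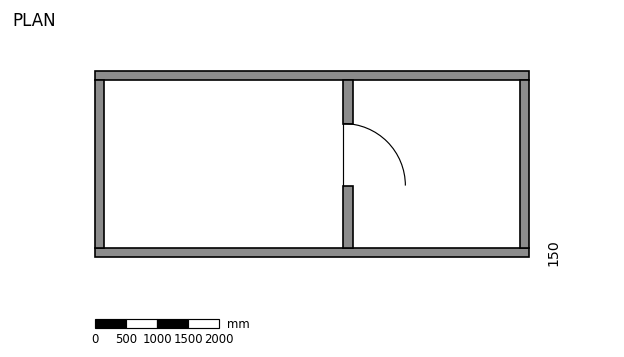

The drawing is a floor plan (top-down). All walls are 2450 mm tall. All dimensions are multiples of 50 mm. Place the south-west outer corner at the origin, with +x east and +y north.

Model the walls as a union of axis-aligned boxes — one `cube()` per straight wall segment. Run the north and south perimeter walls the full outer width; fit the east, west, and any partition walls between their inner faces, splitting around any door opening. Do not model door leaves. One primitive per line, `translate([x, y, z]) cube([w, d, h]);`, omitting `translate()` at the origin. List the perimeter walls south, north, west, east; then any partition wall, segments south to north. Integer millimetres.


cube([7000, 150, 2450]);
translate([0, 2850, 0]) cube([7000, 150, 2450]);
translate([0, 150, 0]) cube([150, 2700, 2450]);
translate([6850, 150, 0]) cube([150, 2700, 2450]);
translate([4000, 150, 0]) cube([150, 1000, 2450]);
translate([4000, 2150, 0]) cube([150, 700, 2450]);
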